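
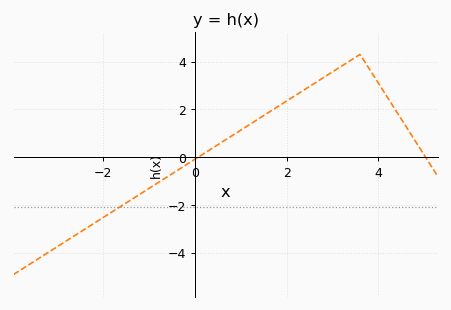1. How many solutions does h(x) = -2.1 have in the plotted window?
1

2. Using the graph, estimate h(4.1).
2.8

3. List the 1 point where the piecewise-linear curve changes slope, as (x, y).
(3.6, 4.3)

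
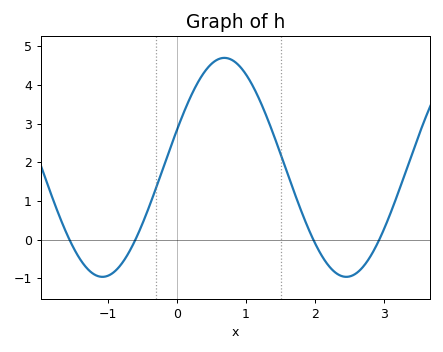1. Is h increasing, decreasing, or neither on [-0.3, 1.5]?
neither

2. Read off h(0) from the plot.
2.8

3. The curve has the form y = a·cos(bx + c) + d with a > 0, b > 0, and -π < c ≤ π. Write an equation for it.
y = 2.83cos(1.8x - 1.2) + 1.87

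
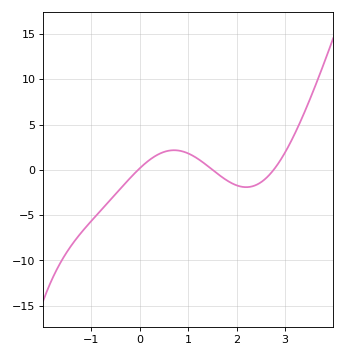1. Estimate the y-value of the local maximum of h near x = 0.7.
2.17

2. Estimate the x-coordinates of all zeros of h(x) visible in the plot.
-0.031, 1.51, 2.76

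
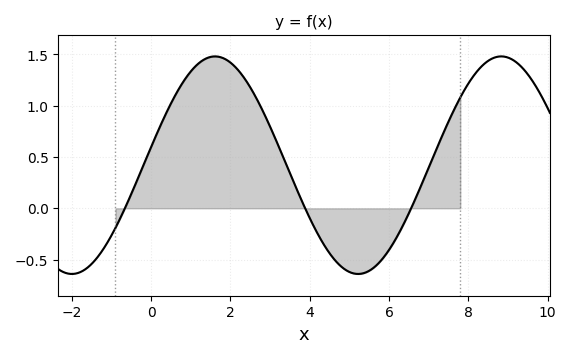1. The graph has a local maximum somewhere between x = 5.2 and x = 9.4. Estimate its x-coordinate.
8.8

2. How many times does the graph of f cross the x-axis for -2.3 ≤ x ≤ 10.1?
3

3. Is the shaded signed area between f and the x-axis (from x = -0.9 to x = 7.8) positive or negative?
positive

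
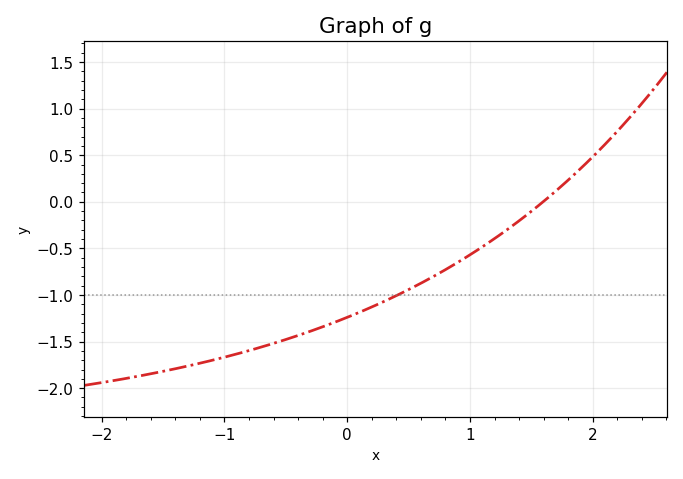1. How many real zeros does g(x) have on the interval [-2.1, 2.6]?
1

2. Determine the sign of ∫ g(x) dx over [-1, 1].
negative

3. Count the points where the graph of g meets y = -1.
1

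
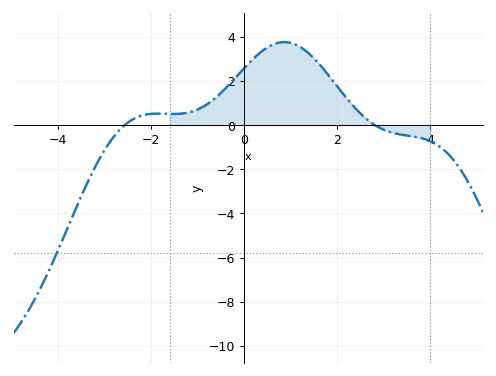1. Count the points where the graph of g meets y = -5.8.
1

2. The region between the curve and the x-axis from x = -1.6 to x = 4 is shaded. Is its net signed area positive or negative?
positive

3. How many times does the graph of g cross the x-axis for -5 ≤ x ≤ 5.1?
2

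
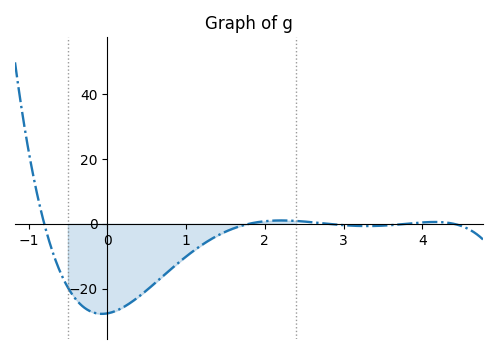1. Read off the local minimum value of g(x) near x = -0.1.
-27.8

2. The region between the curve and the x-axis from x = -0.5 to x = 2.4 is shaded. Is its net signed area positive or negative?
negative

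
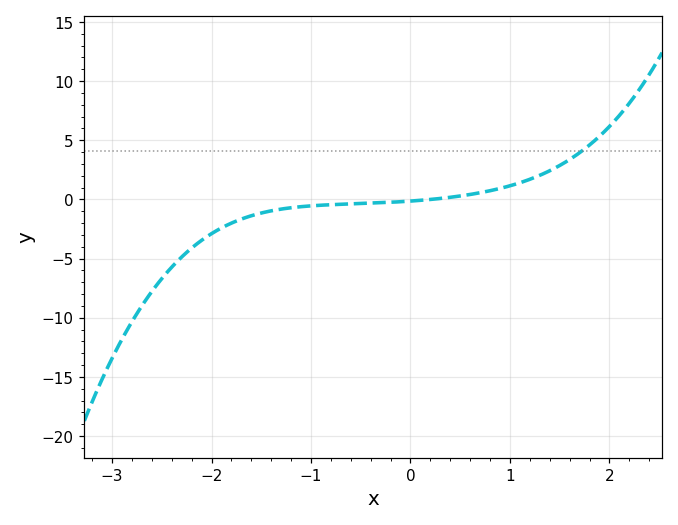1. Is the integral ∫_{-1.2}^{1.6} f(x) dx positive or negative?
positive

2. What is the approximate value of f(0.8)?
0.733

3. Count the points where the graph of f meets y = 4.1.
1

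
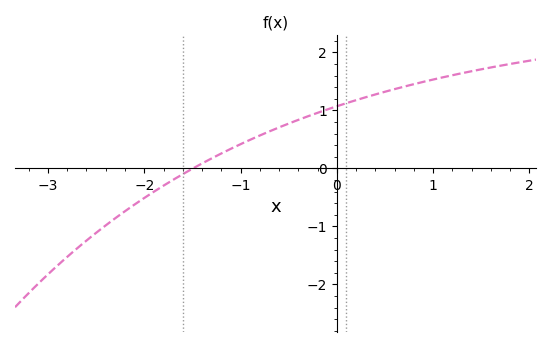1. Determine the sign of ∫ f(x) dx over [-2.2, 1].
positive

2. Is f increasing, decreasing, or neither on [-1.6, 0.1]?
increasing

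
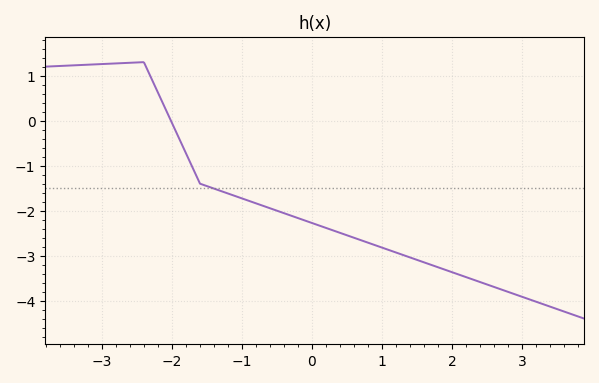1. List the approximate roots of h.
-2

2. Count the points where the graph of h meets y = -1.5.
1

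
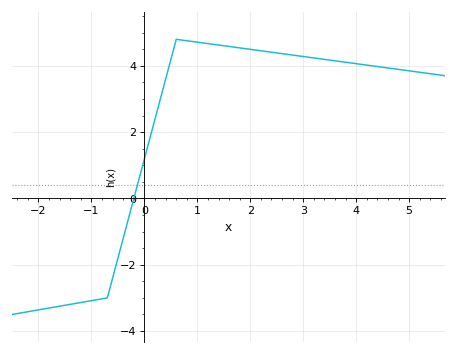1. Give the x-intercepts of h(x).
-0.2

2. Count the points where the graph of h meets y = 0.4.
1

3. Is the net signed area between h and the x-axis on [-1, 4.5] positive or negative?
positive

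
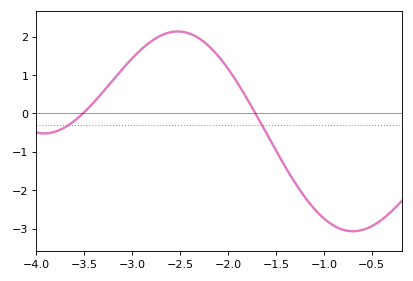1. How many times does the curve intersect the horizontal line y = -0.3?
2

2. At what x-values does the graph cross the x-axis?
-3.52, -1.71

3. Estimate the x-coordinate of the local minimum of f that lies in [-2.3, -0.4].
-0.696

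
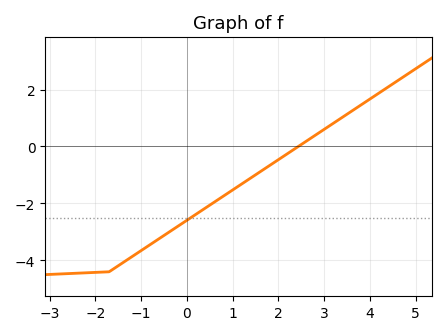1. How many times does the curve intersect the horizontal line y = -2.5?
1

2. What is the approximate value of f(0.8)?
-1.8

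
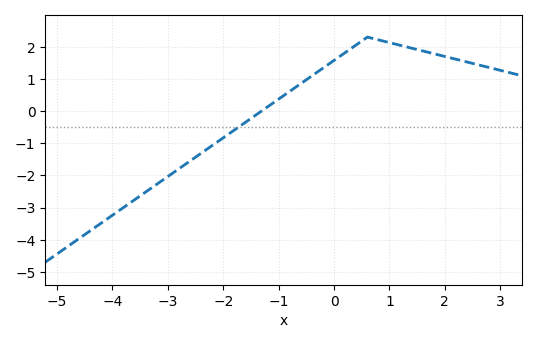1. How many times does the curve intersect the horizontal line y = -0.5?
1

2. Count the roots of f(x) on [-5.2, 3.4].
1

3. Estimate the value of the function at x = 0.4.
2.1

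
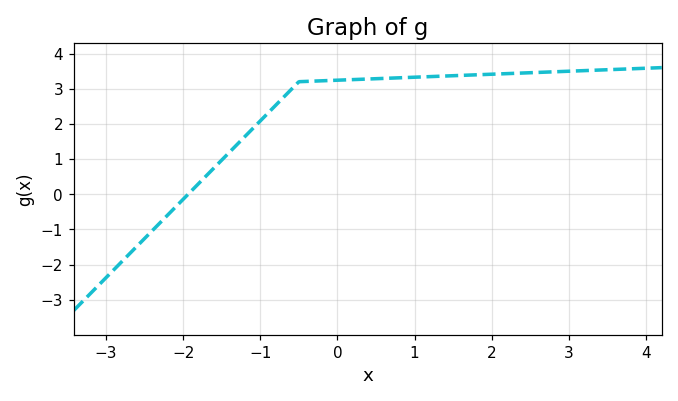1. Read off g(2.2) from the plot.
3.4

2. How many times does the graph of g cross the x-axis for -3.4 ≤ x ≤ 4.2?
1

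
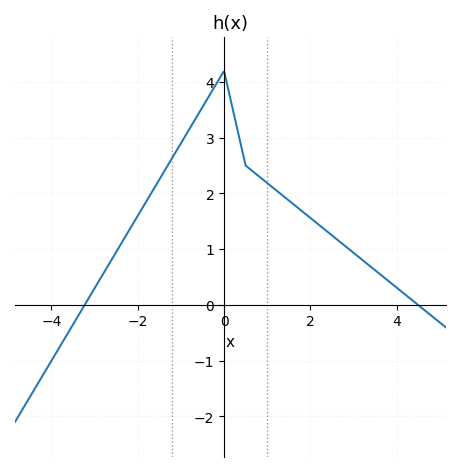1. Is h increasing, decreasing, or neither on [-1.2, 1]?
neither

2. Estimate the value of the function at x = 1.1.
2.12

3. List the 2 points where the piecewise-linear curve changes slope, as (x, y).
(0, 4.2); (0.5, 2.5)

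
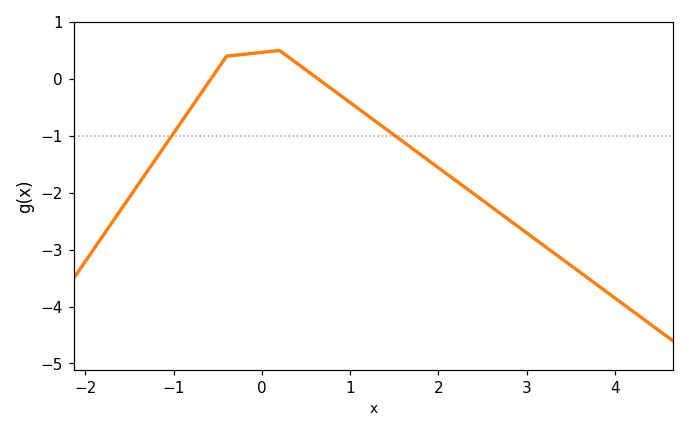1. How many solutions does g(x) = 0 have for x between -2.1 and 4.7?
2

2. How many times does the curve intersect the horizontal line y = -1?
2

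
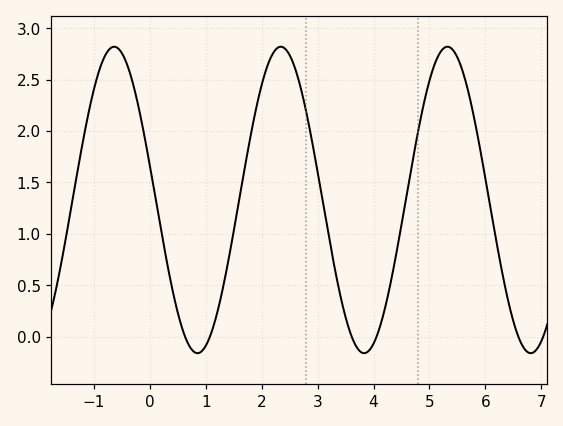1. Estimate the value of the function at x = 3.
1.6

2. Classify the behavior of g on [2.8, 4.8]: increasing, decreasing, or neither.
neither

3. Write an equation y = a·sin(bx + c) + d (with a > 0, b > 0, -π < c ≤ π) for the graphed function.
y = 1.49sin(2.11x + 2.91) + 1.33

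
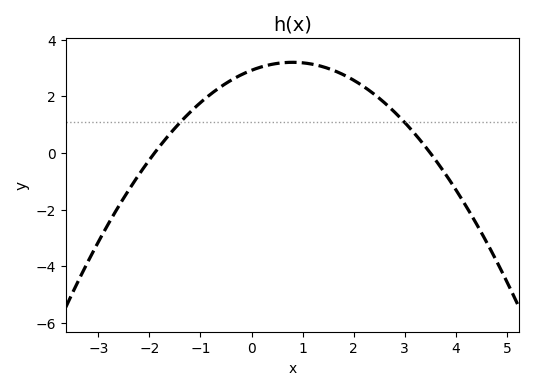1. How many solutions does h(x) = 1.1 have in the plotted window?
2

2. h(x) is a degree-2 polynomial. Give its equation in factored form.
y = -0.44(x + 1.9)(x - 3.5)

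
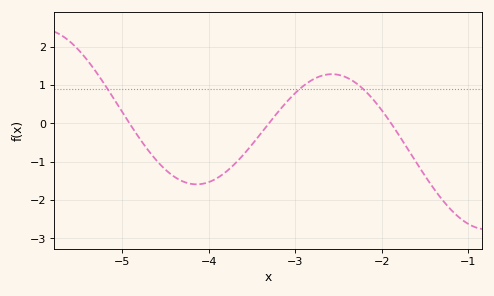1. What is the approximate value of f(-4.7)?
-0.706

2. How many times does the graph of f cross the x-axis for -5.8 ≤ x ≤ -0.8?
3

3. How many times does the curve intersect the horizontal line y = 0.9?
3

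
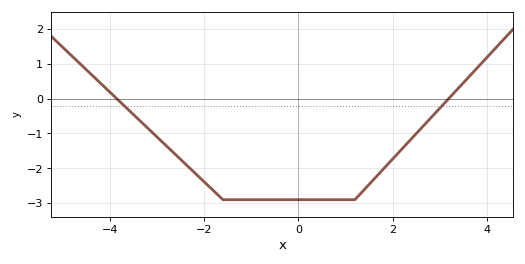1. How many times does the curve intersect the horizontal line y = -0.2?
2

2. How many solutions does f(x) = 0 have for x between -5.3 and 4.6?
2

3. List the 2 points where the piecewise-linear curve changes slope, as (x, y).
(-1.6, -2.9); (1.2, -2.9)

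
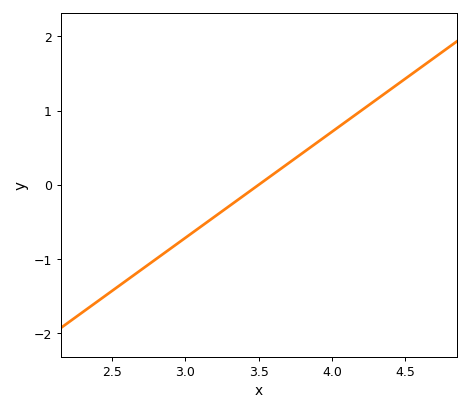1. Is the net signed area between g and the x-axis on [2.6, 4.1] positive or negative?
negative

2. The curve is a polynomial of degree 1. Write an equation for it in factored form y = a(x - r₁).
y = 1.43(x - 3.5)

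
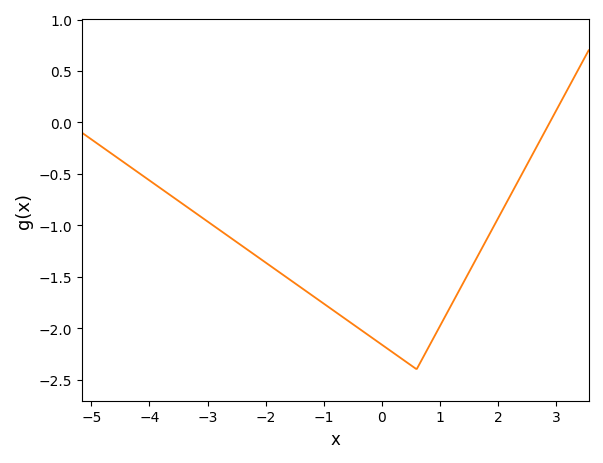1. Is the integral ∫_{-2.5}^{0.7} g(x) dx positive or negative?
negative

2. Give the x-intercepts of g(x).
2.8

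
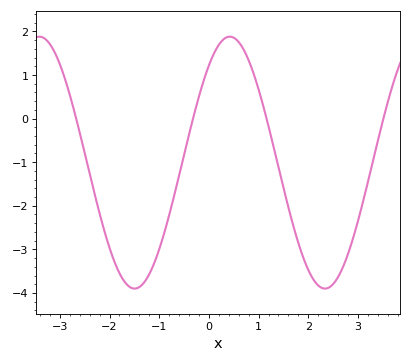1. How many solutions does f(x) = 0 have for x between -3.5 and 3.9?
4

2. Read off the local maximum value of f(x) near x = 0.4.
1.9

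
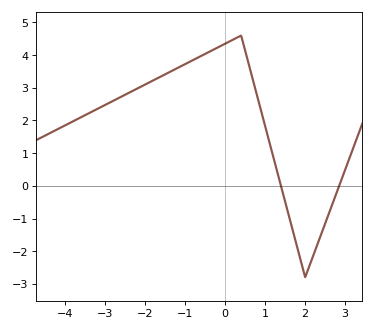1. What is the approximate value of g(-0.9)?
3.8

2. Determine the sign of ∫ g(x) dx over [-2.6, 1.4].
positive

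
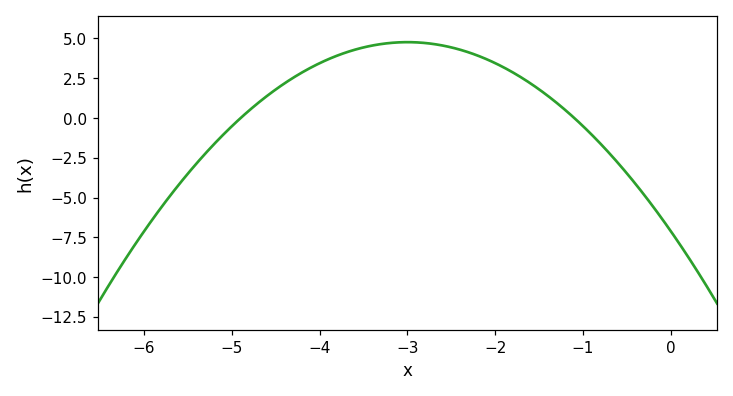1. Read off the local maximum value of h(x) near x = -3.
4.8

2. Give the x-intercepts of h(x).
-4.9, -1.1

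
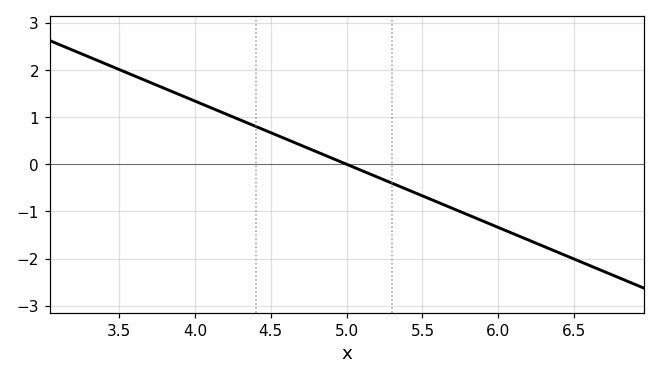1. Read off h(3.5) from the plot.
2.01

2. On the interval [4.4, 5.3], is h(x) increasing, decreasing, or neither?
decreasing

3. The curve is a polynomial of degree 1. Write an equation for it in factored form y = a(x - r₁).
y = -1.34(x - 5)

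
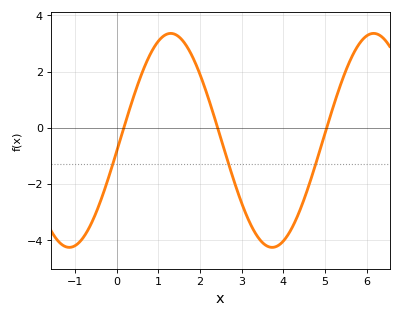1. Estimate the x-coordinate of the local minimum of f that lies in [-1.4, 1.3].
-1.2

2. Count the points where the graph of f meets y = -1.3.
3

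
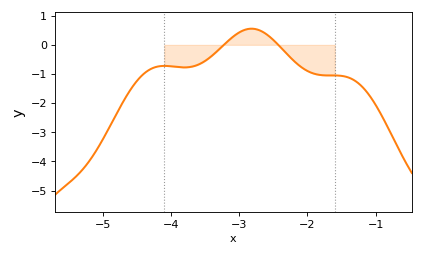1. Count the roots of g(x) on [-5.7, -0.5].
2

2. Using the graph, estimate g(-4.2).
-0.7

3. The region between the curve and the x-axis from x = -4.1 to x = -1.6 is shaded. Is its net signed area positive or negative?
negative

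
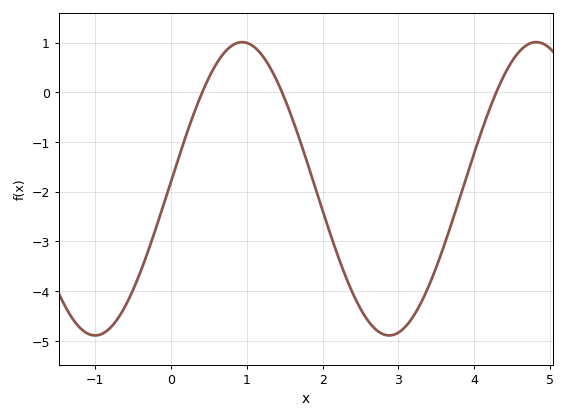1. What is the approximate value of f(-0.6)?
-4.29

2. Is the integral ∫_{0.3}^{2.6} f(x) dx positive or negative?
negative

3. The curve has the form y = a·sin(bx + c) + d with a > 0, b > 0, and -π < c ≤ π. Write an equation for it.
y = 2.95sin(1.62x + 0.05) - 1.94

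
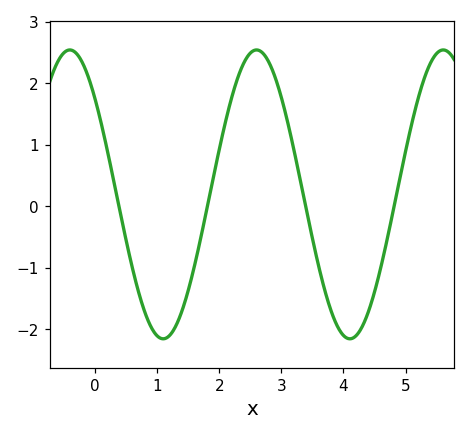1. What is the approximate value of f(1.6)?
-0.976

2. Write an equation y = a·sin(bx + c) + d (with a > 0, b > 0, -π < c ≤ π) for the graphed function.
y = 2.35sin(2.09x + 2.42) + 0.19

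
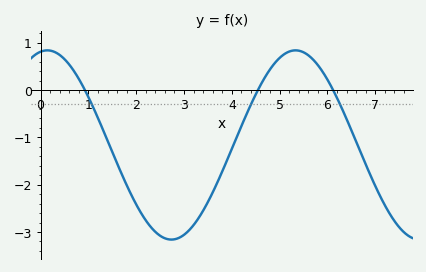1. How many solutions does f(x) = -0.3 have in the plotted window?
3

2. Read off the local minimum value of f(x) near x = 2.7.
-3.2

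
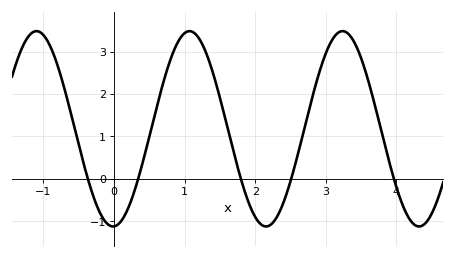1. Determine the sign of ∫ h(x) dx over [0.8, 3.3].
positive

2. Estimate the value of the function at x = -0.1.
-1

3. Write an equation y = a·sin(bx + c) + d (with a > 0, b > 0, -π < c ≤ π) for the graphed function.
y = 2.3sin(2.9x - 1.5) + 1.18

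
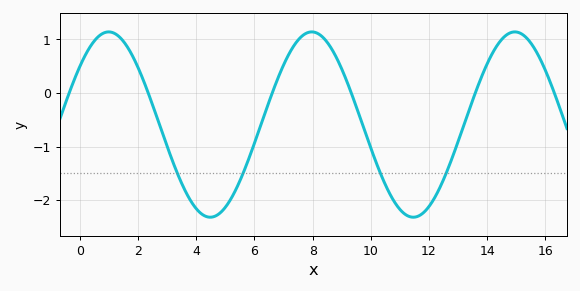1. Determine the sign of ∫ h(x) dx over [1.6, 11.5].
negative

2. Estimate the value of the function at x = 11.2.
-2.27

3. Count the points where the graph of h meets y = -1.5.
4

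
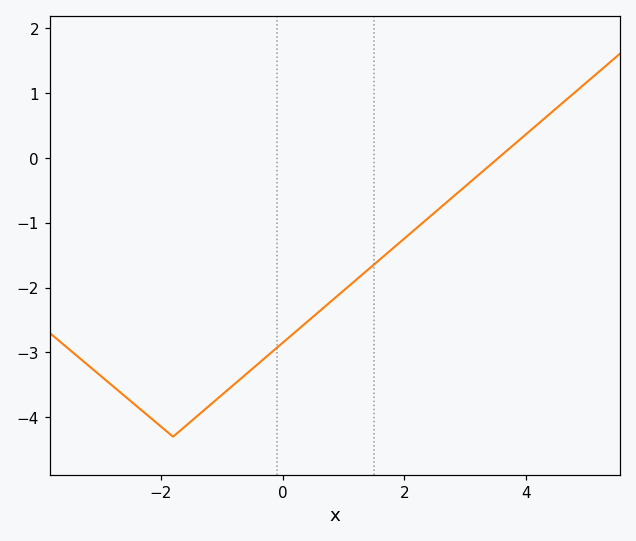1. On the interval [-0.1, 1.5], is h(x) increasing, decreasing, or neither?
increasing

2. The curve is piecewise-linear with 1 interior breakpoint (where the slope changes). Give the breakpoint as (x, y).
(-1.8, -4.3)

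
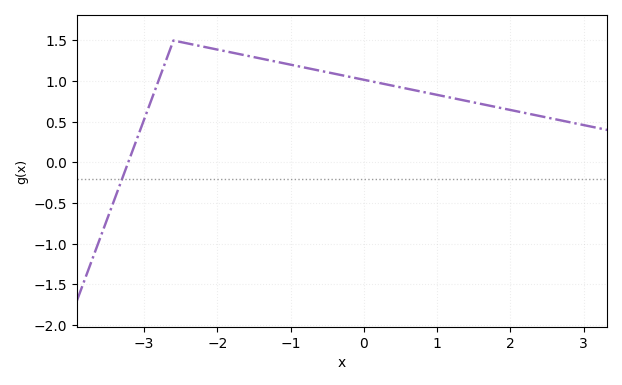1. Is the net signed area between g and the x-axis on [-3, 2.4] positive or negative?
positive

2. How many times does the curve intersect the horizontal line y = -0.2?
1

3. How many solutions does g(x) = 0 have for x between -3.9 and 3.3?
1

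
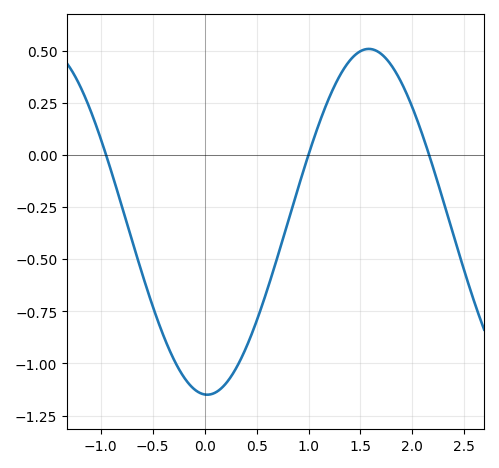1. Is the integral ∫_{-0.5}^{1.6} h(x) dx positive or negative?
negative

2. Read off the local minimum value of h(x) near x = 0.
-1.14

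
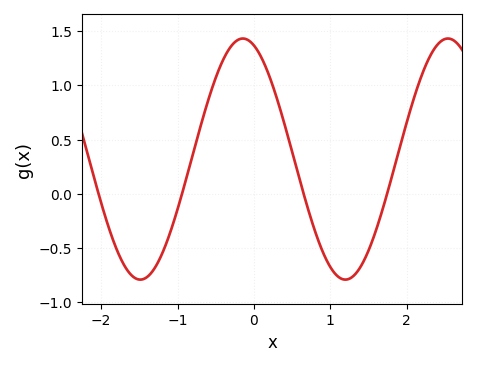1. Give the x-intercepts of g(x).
-2, -0.9, 0.7, 1.7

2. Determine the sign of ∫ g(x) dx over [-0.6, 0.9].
positive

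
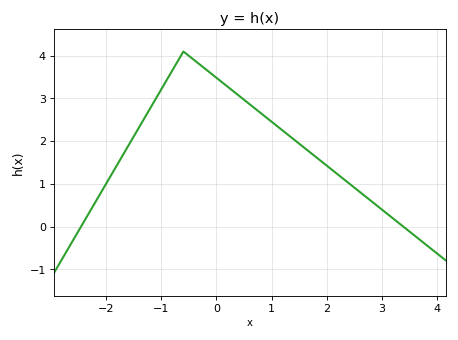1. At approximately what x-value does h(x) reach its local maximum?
-0.6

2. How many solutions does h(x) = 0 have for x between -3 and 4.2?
2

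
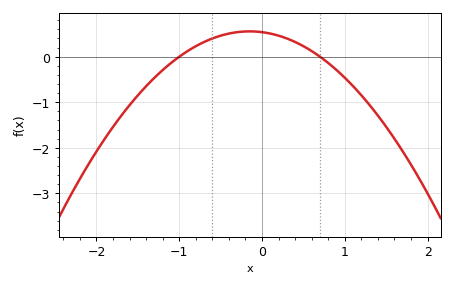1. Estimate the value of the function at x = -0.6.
0.4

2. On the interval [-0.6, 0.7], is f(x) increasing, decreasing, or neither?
neither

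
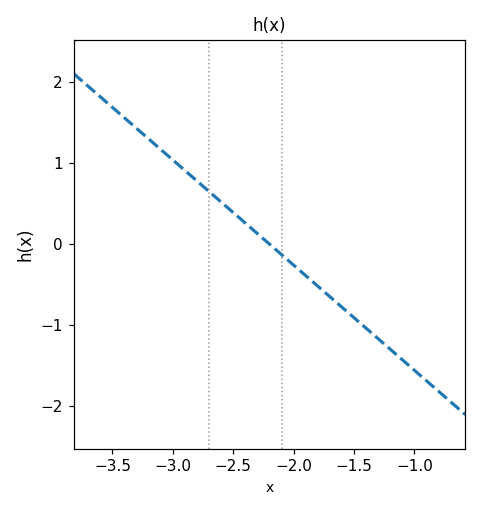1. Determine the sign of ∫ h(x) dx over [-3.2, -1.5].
positive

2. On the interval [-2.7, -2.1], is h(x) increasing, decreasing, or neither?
decreasing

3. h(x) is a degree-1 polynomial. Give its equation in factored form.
y = -1.3(x + 2.2)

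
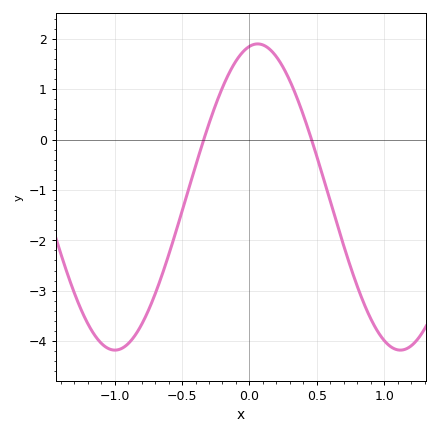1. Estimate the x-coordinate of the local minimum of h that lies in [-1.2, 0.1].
-1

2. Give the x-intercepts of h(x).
-0.35, 0.45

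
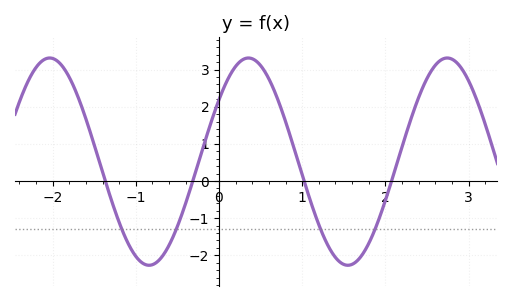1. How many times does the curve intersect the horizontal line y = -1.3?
4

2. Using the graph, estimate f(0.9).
0.894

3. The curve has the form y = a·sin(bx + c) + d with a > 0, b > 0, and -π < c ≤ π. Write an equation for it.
y = 2.79sin(2.63x + 0.64) + 0.52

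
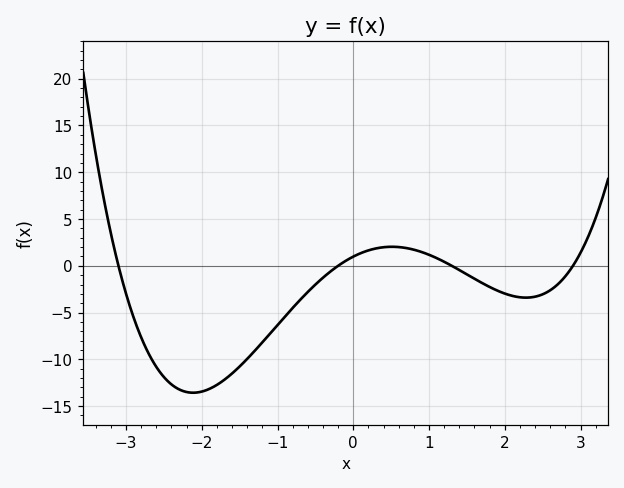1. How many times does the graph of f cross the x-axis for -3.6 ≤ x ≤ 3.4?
4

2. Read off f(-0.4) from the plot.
-1.5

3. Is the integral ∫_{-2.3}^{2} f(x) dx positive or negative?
negative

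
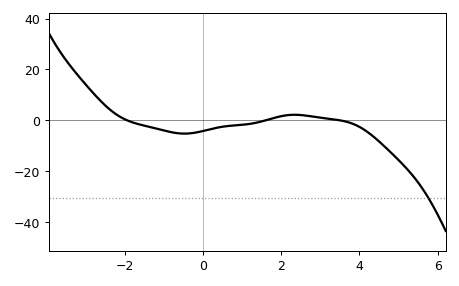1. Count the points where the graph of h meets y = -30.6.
1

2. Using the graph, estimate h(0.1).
-3.81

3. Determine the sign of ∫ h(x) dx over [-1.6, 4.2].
negative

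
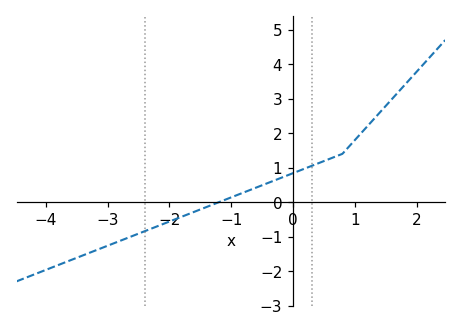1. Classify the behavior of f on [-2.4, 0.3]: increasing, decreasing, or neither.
increasing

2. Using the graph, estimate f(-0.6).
0.4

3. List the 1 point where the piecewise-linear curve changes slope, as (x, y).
(0.8, 1.4)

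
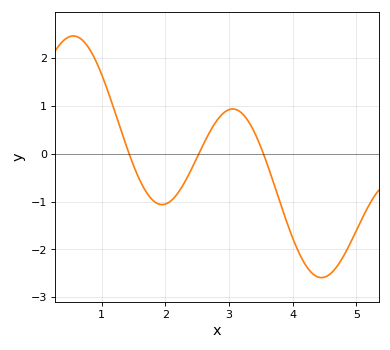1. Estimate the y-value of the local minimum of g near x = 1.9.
-1.06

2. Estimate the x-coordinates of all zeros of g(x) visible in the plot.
1.43, 2.53, 3.54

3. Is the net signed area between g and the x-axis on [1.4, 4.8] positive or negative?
negative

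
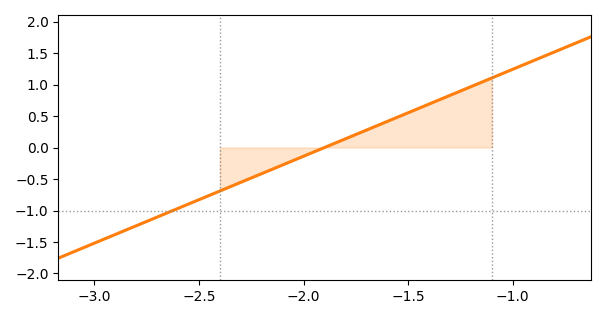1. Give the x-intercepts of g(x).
-1.9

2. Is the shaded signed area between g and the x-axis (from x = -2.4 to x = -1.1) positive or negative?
positive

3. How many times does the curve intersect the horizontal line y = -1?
1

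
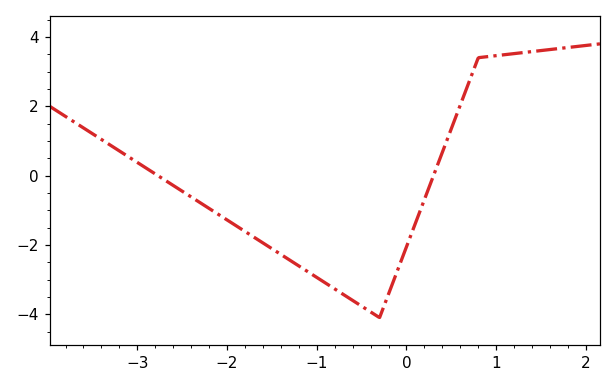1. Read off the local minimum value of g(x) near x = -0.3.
-4.1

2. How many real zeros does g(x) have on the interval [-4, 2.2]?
2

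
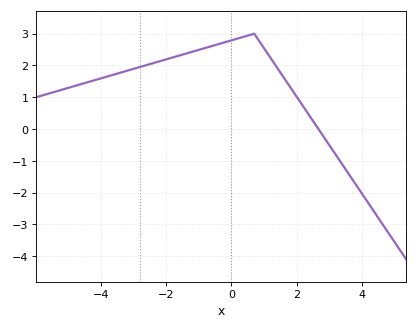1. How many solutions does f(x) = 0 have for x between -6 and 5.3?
1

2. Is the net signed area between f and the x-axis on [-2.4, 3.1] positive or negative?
positive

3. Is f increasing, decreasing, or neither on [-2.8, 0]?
increasing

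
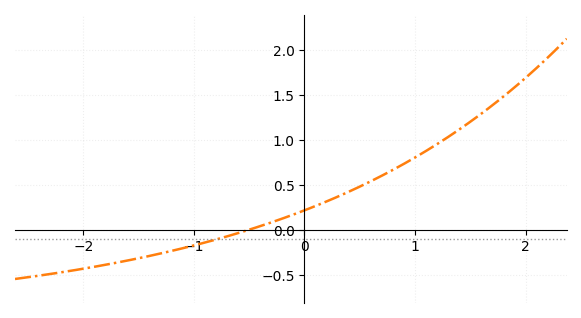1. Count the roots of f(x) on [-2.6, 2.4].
1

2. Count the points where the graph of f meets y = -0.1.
1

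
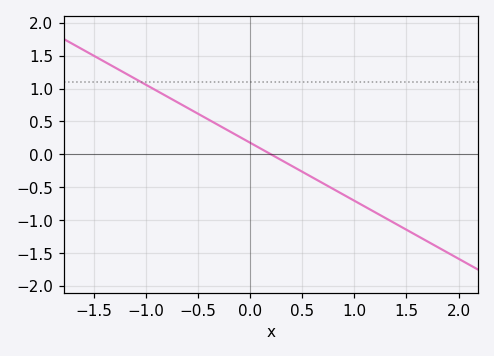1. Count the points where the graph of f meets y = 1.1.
1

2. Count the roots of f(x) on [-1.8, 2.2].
1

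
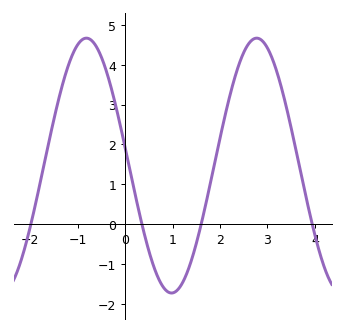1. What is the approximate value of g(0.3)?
0.3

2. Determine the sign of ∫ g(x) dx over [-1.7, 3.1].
positive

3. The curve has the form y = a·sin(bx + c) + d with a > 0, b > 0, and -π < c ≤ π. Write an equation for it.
y = 3.2sin(1.8x + 3) + 1.47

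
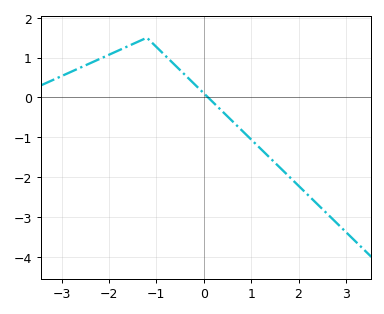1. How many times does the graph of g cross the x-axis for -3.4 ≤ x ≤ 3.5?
1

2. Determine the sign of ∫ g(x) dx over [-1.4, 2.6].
negative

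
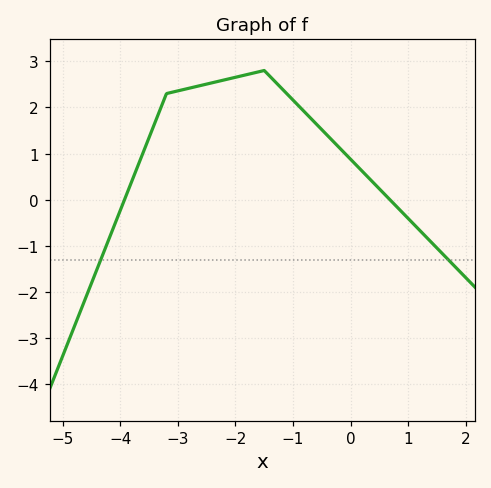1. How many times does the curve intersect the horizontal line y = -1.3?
2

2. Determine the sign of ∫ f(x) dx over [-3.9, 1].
positive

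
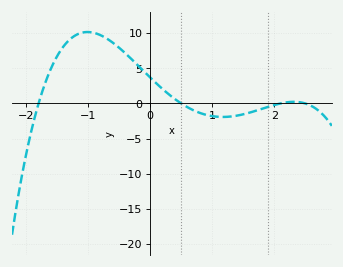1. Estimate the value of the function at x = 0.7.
-0.983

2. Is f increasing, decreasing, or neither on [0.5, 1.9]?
neither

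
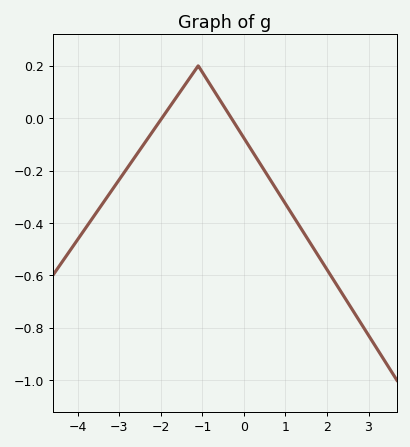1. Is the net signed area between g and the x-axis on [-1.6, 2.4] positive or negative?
negative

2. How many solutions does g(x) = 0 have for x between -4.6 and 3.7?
2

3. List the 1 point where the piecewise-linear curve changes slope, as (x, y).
(-1.1, 0.2)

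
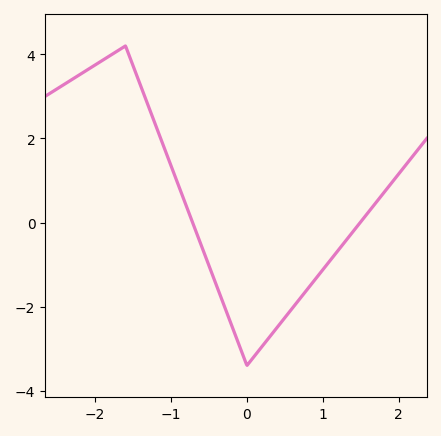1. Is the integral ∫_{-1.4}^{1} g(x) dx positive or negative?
negative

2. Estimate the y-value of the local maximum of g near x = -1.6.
4.2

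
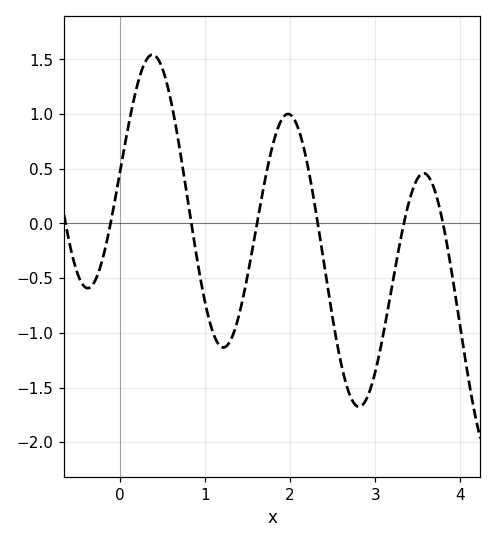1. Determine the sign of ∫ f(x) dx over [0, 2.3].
positive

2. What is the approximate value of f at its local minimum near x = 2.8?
-1.68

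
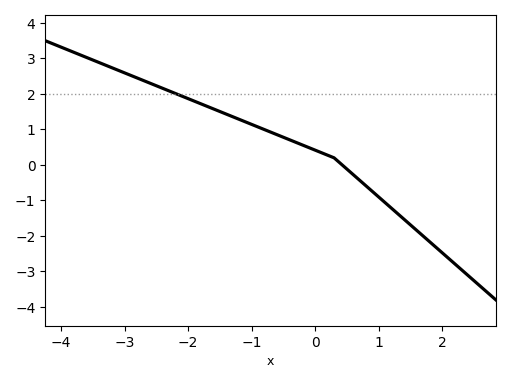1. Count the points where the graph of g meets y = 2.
1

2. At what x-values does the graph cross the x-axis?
0.4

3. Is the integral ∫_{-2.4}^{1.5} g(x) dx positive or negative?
positive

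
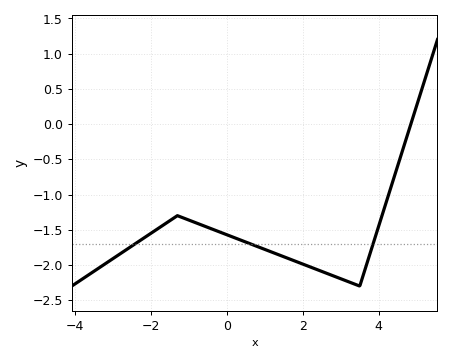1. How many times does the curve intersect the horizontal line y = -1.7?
3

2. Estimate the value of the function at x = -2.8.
-1.84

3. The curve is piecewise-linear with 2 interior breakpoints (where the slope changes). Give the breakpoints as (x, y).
(-1.3, -1.3); (3.5, -2.3)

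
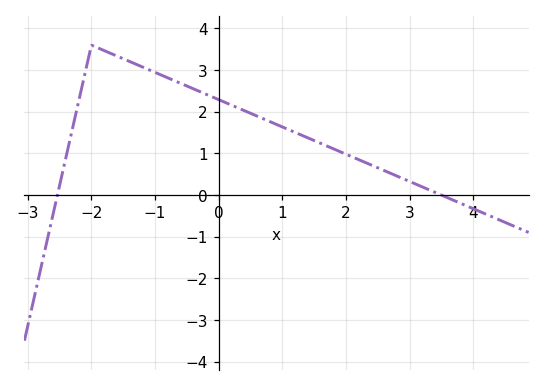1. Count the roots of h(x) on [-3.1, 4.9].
2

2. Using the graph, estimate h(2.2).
0.8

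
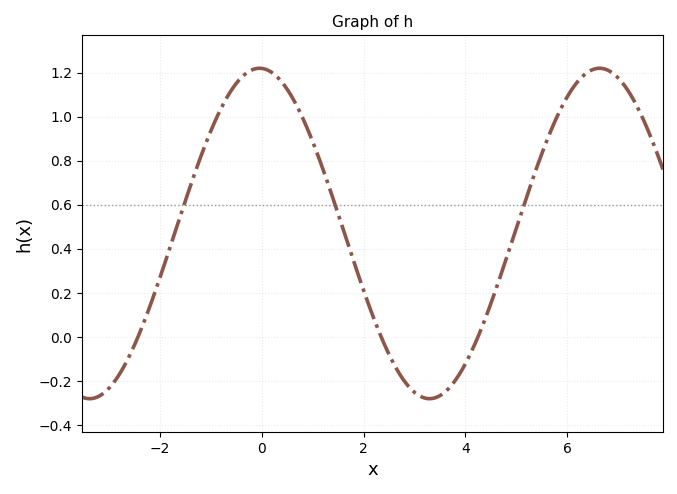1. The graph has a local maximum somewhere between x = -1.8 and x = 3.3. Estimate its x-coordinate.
-0.042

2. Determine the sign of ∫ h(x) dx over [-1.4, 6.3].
positive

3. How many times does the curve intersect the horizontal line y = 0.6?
3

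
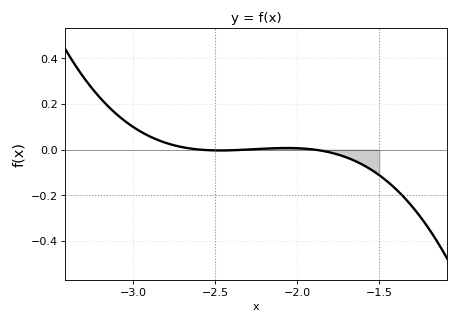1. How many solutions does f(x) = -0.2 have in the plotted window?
1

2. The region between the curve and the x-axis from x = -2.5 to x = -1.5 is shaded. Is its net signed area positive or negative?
negative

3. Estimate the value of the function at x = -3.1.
0.154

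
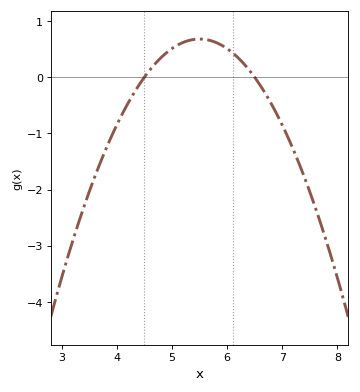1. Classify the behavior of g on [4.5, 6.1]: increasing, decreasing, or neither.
neither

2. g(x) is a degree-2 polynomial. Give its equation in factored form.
y = -0.68(x - 4.5)(x - 6.5)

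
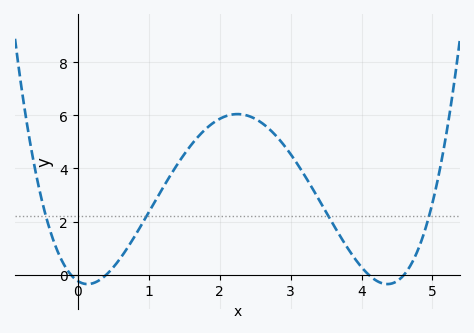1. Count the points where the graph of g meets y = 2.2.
4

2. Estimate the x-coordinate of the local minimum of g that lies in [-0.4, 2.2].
0.1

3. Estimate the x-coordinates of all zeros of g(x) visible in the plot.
-0.1, 0.4, 4.1, 4.6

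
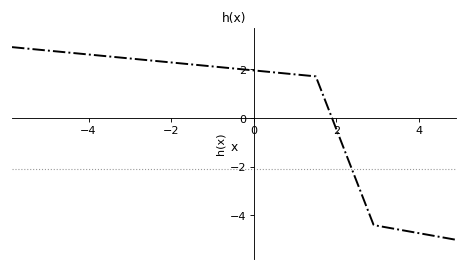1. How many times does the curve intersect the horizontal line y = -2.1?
1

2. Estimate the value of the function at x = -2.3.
2.32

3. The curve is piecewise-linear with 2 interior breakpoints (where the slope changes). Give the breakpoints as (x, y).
(1.5, 1.7); (2.9, -4.4)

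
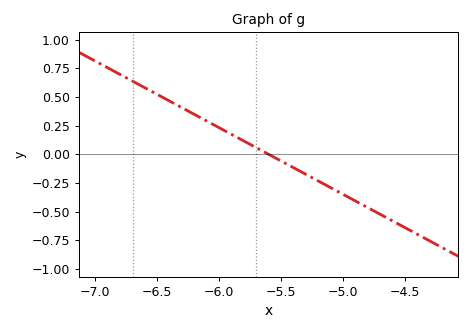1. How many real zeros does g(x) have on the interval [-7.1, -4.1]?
1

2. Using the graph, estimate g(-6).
0.25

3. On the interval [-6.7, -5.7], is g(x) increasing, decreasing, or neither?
decreasing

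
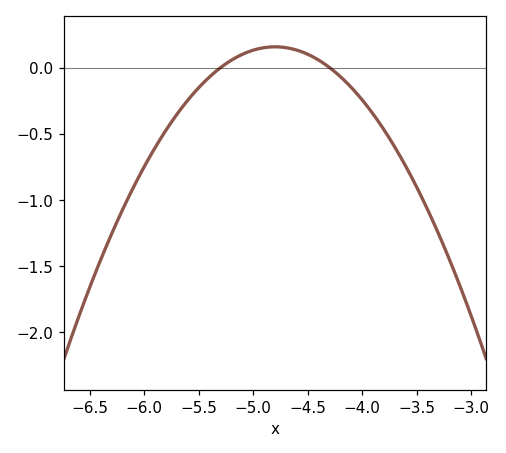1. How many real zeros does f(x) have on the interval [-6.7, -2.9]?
2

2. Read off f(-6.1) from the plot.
-0.907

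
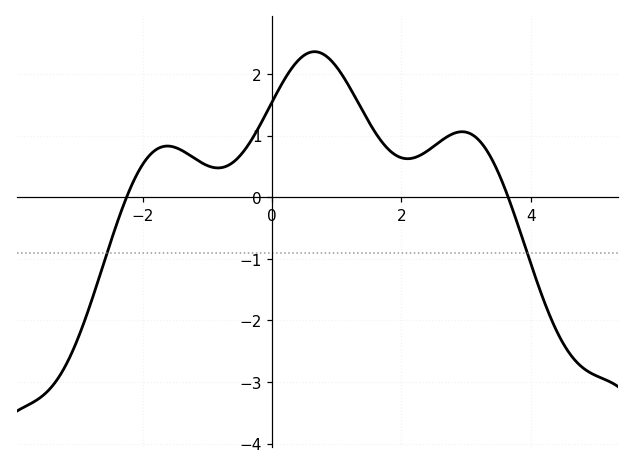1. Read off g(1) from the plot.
2.1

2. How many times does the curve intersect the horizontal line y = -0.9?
2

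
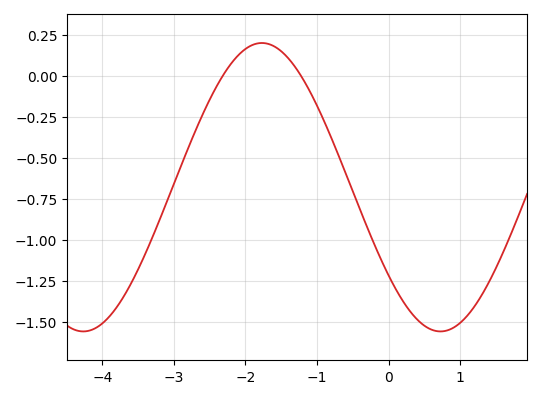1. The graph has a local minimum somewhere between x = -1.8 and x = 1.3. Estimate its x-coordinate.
0.7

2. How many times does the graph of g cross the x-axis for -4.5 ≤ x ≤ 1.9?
2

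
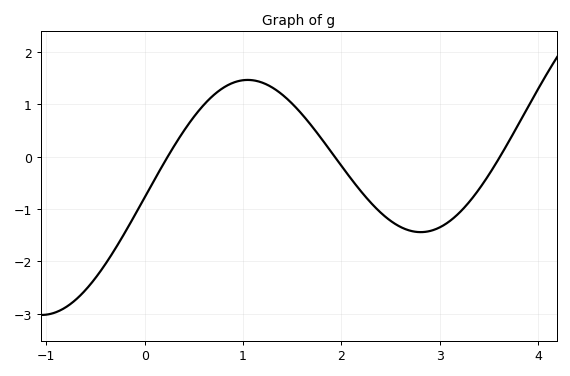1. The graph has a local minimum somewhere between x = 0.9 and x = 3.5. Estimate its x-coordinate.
2.8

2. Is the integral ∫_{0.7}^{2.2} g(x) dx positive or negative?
positive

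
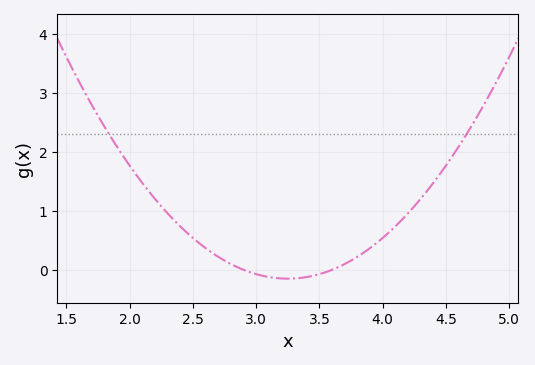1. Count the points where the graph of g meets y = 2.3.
2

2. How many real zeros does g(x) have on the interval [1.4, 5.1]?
2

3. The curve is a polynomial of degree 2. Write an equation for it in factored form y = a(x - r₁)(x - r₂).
y = 1.23(x - 2.9)(x - 3.6)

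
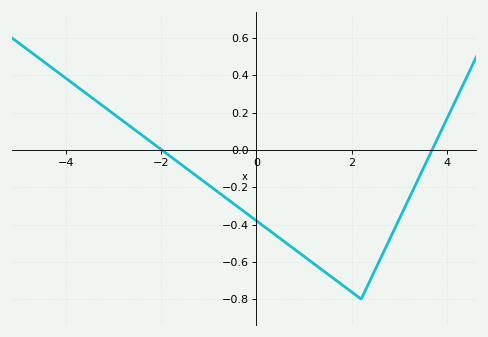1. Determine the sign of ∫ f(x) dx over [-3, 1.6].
negative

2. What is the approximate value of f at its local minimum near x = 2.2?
-0.8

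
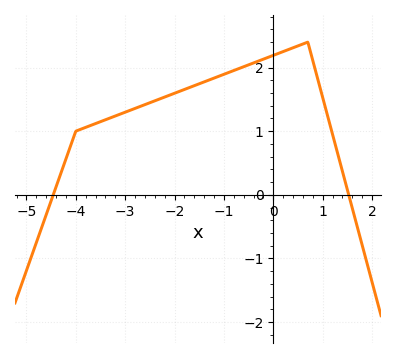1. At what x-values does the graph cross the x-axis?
-4.5, 1.5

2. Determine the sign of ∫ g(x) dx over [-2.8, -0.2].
positive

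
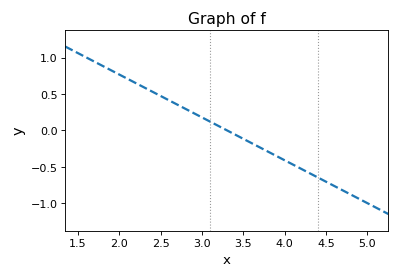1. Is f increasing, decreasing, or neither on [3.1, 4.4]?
decreasing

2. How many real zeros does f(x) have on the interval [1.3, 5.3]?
1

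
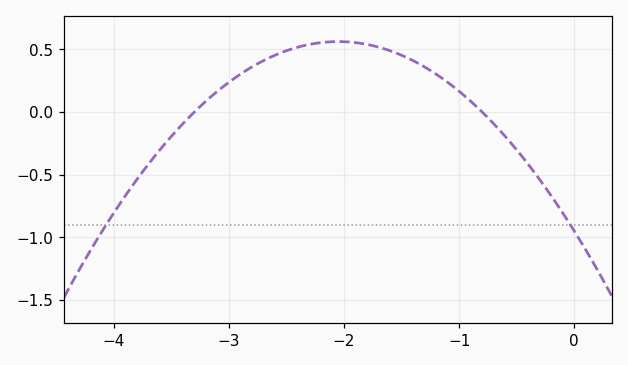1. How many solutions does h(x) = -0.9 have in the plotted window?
2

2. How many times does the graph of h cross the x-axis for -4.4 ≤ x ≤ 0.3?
2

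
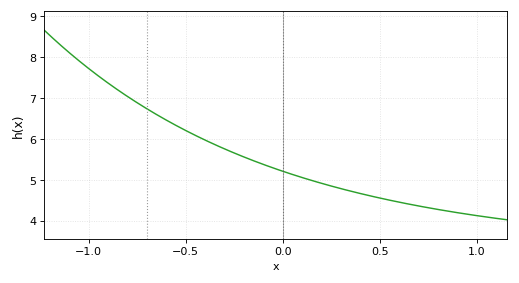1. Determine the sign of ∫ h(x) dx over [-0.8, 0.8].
positive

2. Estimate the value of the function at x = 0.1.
5.1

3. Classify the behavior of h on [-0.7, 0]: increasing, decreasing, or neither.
decreasing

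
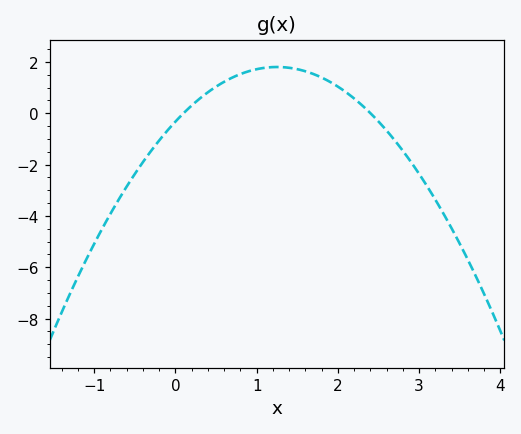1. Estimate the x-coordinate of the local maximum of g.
1.25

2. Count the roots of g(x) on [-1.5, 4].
2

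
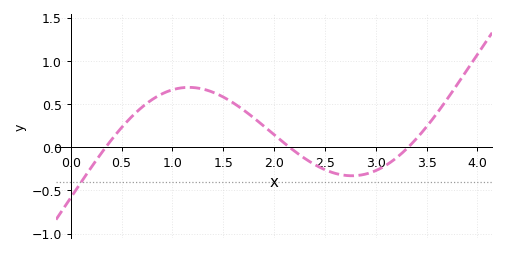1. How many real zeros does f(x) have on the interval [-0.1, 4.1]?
3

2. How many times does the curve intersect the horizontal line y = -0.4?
1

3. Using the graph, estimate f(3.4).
0.1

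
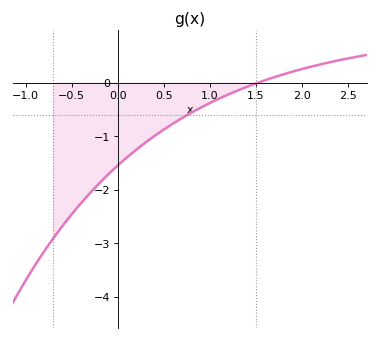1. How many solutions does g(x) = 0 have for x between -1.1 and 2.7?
1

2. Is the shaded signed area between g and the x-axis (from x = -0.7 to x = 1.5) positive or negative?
negative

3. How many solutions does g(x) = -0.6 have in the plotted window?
1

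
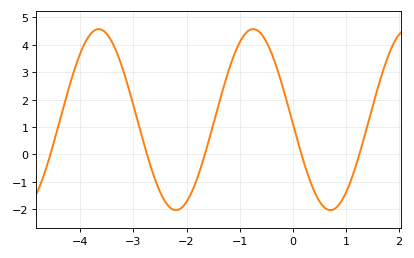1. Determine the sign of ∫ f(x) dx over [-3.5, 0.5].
positive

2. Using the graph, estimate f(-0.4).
3.69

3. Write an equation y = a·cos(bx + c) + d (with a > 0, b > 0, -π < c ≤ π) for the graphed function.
y = 3.3cos(2.16x + 1.61) + 1.27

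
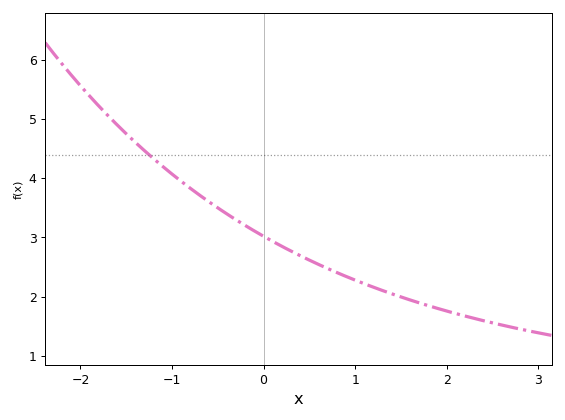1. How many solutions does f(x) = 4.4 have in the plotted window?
1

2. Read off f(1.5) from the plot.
2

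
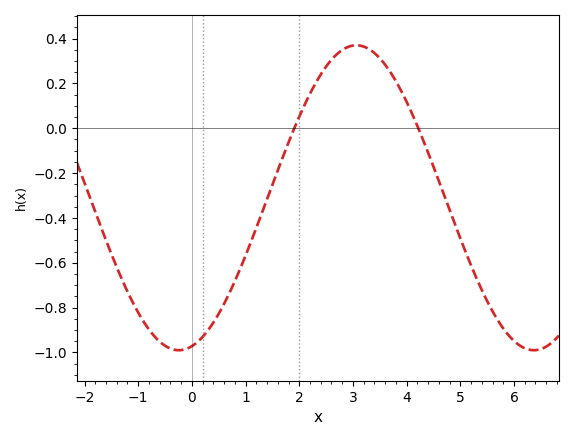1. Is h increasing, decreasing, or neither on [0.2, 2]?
increasing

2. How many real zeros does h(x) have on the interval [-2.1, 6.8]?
2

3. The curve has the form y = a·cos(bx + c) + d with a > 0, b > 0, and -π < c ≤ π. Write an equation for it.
y = 0.68cos(0.95x - 2.9) - 0.31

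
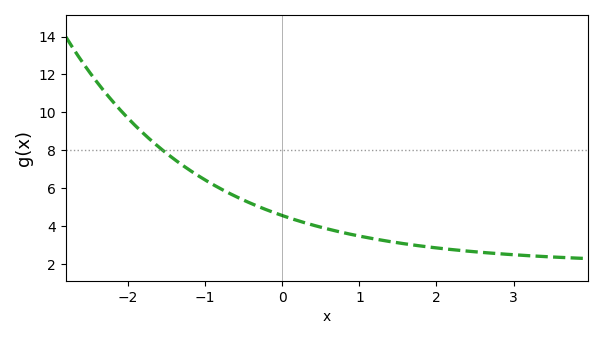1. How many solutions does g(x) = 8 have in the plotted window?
1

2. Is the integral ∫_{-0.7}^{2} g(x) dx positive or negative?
positive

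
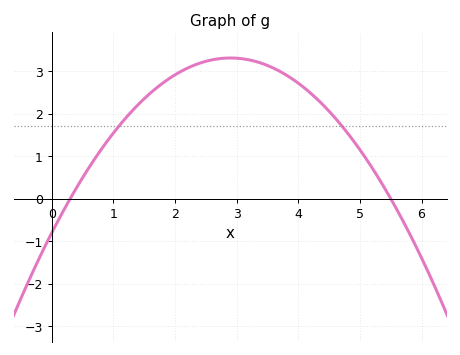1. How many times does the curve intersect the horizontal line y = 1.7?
2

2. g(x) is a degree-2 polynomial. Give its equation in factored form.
y = -0.49(x - 0.3)(x - 5.5)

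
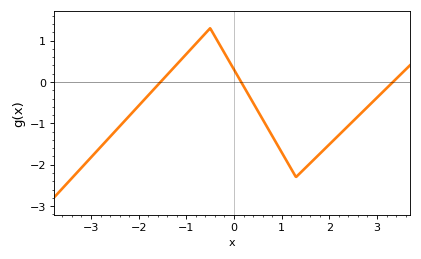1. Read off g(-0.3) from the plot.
0.9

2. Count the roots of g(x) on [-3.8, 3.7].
3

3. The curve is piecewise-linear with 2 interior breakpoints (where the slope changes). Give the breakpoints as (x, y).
(-0.5, 1.3); (1.3, -2.3)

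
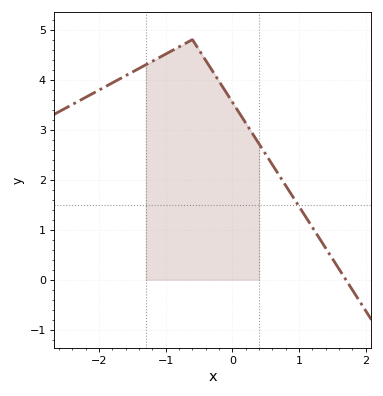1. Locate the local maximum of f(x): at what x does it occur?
-0.6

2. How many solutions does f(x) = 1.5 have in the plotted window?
1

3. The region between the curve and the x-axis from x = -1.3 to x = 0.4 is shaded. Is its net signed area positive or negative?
positive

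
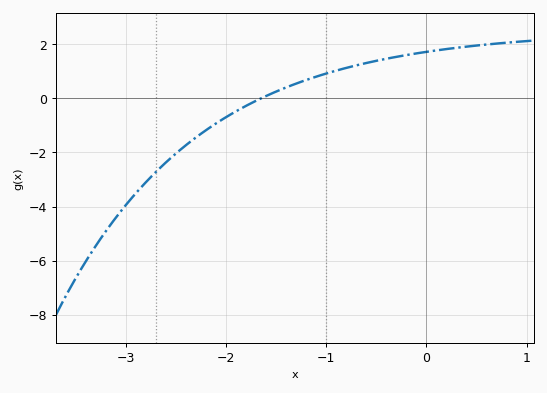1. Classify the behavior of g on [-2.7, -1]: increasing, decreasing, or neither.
increasing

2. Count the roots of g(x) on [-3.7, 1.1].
1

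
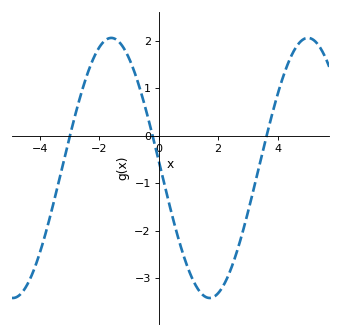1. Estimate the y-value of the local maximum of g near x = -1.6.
2.06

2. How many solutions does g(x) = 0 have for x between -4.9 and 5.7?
3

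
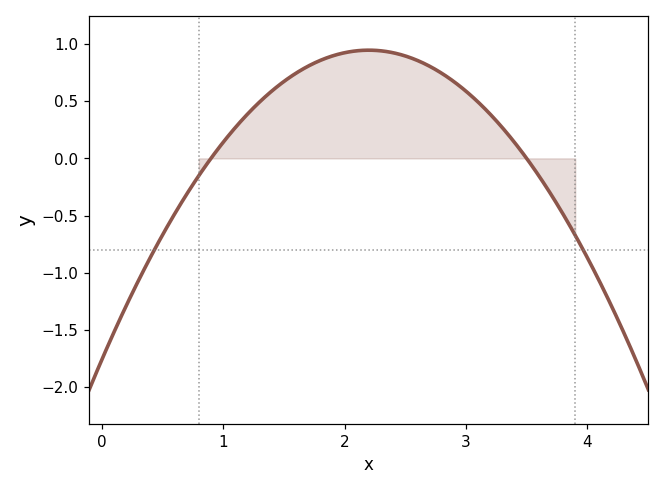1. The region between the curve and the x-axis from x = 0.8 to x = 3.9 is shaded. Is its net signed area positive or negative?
positive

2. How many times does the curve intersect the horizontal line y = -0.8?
2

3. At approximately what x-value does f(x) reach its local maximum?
2.2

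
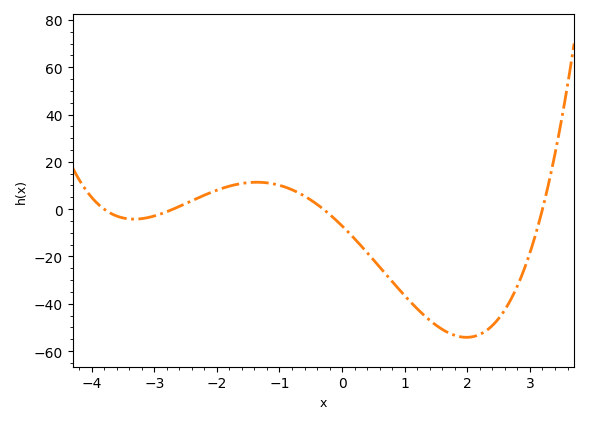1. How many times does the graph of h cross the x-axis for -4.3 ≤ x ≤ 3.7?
4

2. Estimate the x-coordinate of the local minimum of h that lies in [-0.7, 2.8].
2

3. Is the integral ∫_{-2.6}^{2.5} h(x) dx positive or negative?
negative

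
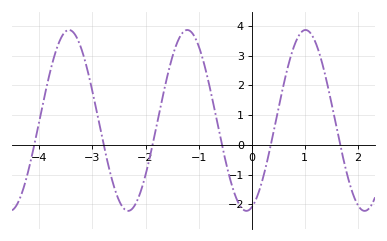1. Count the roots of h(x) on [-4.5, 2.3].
6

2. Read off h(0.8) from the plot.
3.32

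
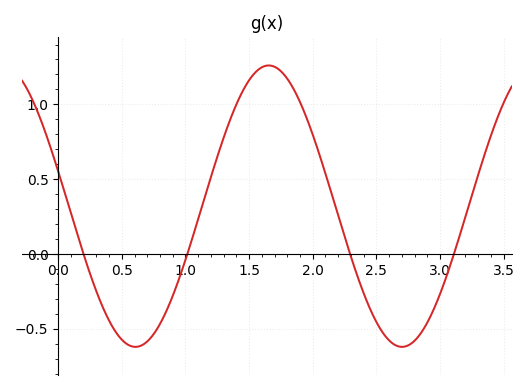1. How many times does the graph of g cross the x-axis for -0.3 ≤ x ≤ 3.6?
4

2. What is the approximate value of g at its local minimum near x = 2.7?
-0.6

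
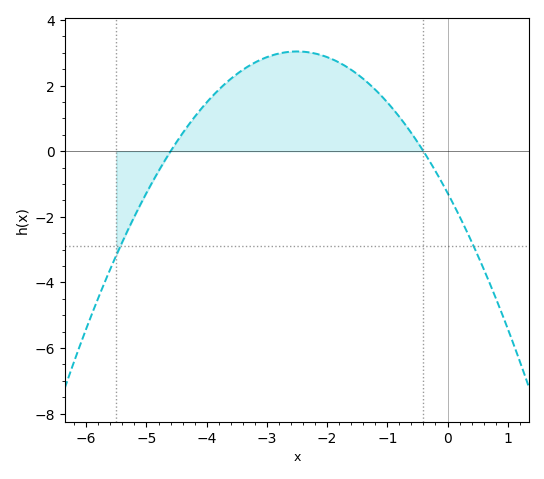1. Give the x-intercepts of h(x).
-4.6, -0.4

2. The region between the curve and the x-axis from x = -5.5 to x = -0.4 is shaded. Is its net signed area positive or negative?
positive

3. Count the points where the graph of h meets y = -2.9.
2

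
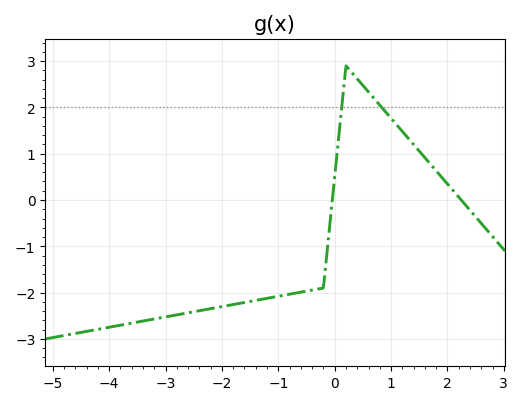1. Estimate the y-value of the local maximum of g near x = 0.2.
2.9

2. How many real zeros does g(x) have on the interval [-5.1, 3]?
2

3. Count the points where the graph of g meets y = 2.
2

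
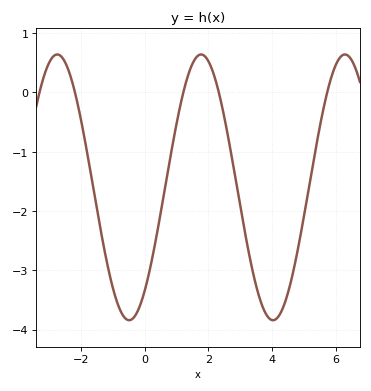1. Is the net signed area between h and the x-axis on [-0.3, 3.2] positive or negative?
negative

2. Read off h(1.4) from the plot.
0.35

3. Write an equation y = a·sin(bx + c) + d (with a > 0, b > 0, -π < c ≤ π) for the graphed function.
y = 2.24sin(1.39x - 0.89) - 1.6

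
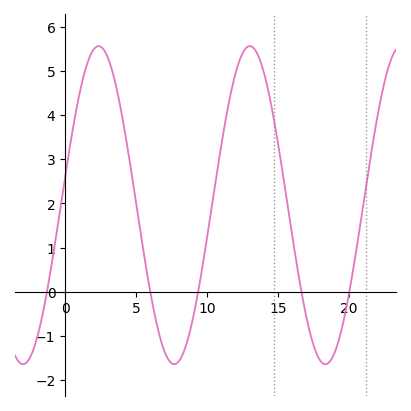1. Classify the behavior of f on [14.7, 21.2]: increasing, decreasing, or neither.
neither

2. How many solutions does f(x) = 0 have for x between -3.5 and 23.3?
5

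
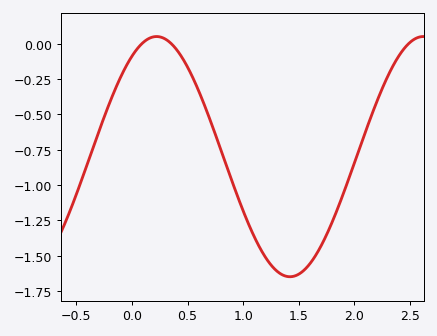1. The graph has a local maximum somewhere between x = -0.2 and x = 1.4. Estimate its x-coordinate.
0.221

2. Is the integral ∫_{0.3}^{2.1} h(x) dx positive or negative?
negative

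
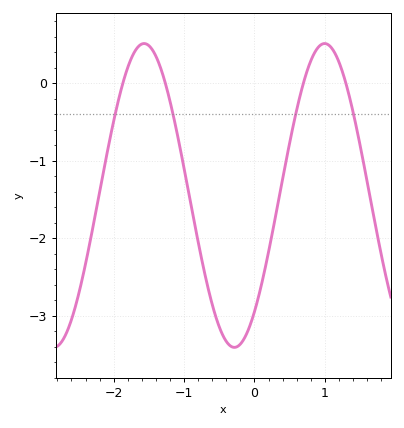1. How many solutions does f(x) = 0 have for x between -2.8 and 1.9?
4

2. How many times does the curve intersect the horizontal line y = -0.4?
4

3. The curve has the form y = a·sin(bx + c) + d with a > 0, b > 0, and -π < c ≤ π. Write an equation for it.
y = 1.96sin(2.45x - 0.872) - 1.45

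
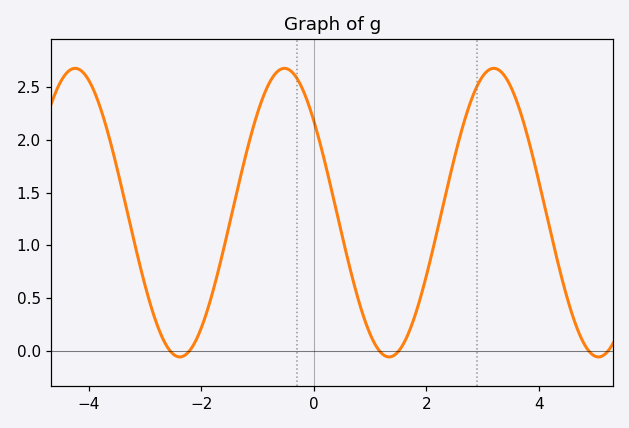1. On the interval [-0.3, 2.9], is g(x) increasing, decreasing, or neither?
neither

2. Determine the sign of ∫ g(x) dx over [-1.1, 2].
positive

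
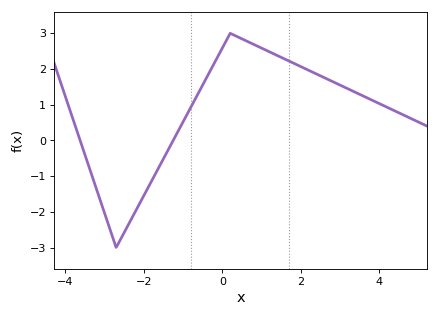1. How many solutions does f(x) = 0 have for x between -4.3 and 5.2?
2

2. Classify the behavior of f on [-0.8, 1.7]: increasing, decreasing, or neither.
neither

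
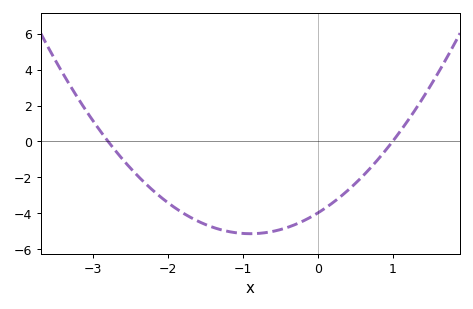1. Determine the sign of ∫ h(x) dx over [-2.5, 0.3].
negative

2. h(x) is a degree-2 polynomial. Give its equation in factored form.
y = 1.42(x + 2.8)(x - 1)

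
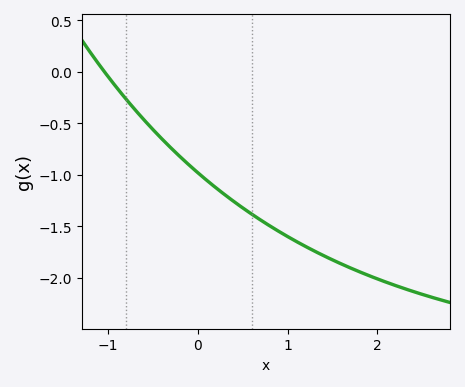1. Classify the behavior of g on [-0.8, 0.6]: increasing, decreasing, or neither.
decreasing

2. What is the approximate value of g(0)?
-0.98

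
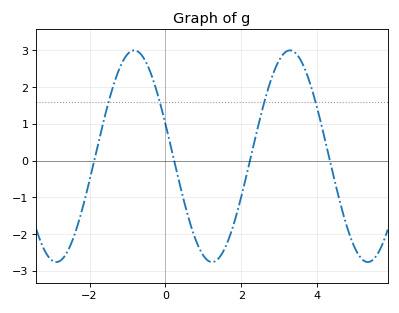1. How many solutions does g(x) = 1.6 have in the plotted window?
4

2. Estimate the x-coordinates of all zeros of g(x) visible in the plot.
-1.8, 0.2, 2.2, 4.4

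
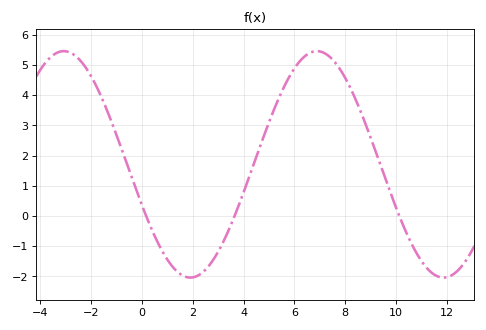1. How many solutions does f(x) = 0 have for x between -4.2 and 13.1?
3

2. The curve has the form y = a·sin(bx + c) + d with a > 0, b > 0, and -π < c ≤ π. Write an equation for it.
y = 3.75sin(0.63x - 2.77) + 1.71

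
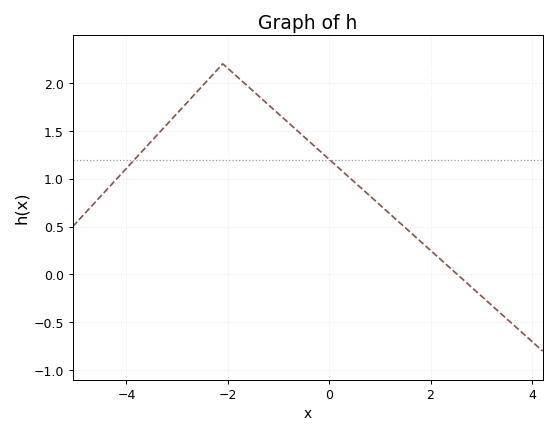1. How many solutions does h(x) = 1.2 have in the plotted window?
2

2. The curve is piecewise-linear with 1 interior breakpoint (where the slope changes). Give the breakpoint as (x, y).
(-2.1, 2.2)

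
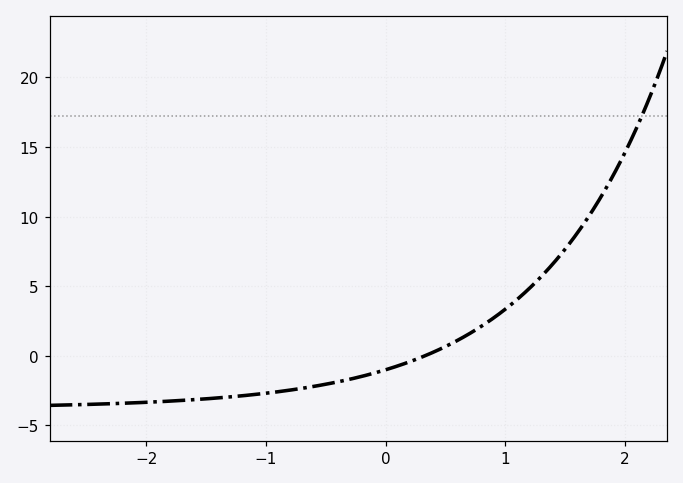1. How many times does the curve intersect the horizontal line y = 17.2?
1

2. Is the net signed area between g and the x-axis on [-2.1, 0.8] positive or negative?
negative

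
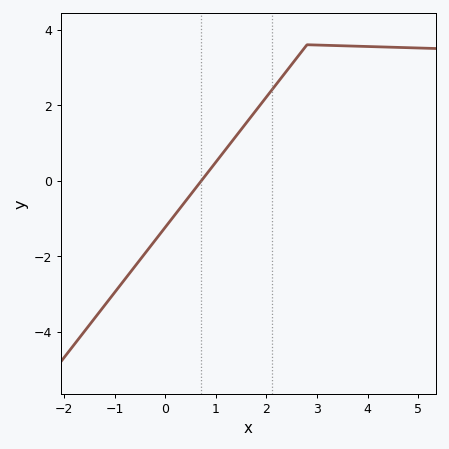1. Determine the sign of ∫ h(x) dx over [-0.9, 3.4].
positive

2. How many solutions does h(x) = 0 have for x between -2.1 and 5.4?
1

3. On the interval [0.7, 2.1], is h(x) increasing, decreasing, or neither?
increasing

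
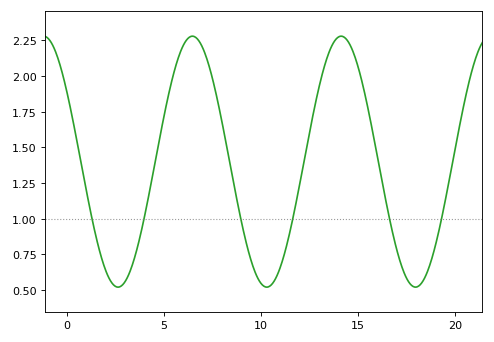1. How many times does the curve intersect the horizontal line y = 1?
6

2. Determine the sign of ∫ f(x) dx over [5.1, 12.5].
positive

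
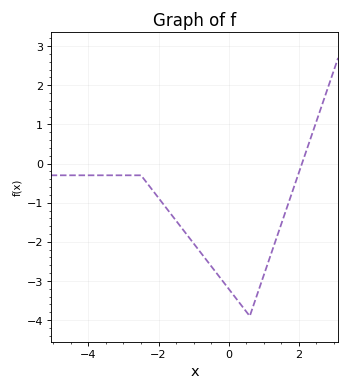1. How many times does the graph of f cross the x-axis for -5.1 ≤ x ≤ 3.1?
1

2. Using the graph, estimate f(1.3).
-2.1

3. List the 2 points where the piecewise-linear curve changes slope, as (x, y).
(-2.5, -0.3); (0.6, -3.9)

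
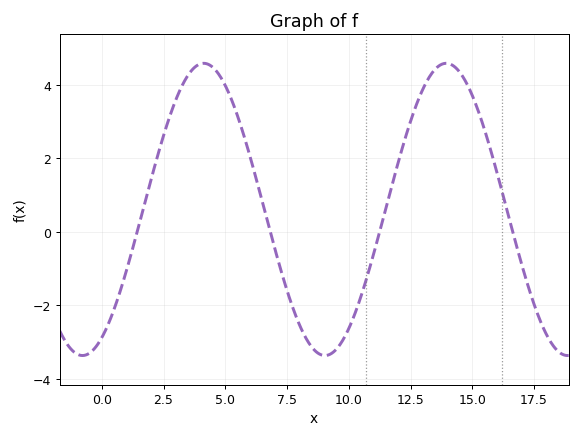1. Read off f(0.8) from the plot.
-1.4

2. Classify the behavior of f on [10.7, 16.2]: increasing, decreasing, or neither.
neither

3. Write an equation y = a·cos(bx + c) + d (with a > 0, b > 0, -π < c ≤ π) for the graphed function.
y = 3.97cos(0.64x - 2.6) + 0.61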